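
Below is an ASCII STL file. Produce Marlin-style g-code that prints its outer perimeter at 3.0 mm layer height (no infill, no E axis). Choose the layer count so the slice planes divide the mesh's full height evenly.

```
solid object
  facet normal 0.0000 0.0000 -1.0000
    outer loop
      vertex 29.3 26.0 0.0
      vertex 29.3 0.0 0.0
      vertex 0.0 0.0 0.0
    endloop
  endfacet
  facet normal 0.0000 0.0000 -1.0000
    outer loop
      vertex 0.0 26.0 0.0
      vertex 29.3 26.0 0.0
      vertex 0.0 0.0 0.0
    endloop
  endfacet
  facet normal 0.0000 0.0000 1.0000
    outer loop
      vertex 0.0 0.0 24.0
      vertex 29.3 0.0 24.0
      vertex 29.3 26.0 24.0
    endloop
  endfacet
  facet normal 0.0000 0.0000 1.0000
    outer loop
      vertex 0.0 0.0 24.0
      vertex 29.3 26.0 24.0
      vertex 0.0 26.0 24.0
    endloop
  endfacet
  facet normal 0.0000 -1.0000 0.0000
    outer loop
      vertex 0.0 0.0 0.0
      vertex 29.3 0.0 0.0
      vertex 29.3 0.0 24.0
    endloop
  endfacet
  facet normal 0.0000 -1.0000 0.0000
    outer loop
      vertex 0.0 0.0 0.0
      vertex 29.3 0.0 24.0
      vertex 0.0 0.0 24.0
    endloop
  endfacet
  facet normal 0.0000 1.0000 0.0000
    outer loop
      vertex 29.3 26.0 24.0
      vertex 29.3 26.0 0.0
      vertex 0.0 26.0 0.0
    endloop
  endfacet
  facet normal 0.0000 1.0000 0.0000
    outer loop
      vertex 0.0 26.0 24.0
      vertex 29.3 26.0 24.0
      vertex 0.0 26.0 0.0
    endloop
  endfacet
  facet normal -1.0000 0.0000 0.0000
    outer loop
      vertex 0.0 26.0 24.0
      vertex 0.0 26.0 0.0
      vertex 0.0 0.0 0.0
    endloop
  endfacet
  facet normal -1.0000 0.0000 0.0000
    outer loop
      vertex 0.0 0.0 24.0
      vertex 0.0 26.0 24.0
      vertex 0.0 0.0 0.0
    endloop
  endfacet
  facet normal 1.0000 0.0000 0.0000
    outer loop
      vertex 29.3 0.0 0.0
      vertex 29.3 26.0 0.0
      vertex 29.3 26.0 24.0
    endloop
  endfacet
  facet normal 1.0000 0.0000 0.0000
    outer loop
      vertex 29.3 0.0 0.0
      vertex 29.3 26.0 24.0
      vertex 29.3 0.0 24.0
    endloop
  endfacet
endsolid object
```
; perimeter-only toolpath
G21 ; units = mm
G90 ; absolute positioning
G28 ; home
; layer 1
G0 Z3.0
G0 X0.0 Y0.0
G1 X29.3 Y0.0
G1 X29.3 Y26.0
G1 X0.0 Y26.0
G1 X0.0 Y0.0
; layer 2
G0 Z6.0
G0 X0.0 Y0.0
G1 X29.3 Y0.0
G1 X29.3 Y26.0
G1 X0.0 Y26.0
G1 X0.0 Y0.0
; layer 3
G0 Z9.0
G0 X0.0 Y0.0
G1 X29.3 Y0.0
G1 X29.3 Y26.0
G1 X0.0 Y26.0
G1 X0.0 Y0.0
; layer 4
G0 Z12.0
G0 X0.0 Y0.0
G1 X29.3 Y0.0
G1 X29.3 Y26.0
G1 X0.0 Y26.0
G1 X0.0 Y0.0
; layer 5
G0 Z15.0
G0 X0.0 Y0.0
G1 X29.3 Y0.0
G1 X29.3 Y26.0
G1 X0.0 Y26.0
G1 X0.0 Y0.0
; layer 6
G0 Z18.0
G0 X0.0 Y0.0
G1 X29.3 Y0.0
G1 X29.3 Y26.0
G1 X0.0 Y26.0
G1 X0.0 Y0.0
; layer 7
G0 Z21.0
G0 X0.0 Y0.0
G1 X29.3 Y0.0
G1 X29.3 Y26.0
G1 X0.0 Y26.0
G1 X0.0 Y0.0
; layer 8
G0 Z24.0
G0 X0.0 Y0.0
G1 X29.3 Y0.0
G1 X29.3 Y26.0
G1 X0.0 Y26.0
G1 X0.0 Y0.0
M2 ; end

The solid is a rectangular box, roughly 29.3 × 26 mm footprint and 24 mm tall. Slicing at Δz = 3.0 mm — 8 equal slices spanning the solid's height, so layer i sits at z = i·h/8 — gives 8 non-empty perimeters. Each is a 4-segment closed polygon; G0 lifts to the layer z and rapids to the start vertex, then G1 traces the edges.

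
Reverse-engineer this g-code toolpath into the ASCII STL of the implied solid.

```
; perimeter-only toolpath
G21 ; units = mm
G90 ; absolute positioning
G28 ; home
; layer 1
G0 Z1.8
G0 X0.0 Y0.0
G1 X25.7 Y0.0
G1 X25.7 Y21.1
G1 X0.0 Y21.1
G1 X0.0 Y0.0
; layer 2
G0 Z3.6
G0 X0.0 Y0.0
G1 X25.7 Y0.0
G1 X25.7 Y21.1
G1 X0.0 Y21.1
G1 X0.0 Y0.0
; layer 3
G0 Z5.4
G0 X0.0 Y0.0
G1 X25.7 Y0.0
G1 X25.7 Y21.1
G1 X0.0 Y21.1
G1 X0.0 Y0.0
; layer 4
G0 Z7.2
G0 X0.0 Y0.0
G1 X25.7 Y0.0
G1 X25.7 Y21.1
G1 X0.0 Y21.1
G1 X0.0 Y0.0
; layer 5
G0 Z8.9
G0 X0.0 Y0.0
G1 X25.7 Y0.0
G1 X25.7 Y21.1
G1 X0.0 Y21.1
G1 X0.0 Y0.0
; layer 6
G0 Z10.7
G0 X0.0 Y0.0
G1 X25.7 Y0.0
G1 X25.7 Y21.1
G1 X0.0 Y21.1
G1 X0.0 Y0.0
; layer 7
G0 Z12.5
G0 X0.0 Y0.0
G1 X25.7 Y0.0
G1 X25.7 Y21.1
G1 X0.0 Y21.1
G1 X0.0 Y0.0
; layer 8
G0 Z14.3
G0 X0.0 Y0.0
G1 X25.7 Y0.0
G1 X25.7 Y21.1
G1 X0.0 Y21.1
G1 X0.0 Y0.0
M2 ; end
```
solid part
  facet normal 0.0000 0.0000 -1.0000
    outer loop
      vertex 25.7 21.1 0.0
      vertex 25.7 0.0 0.0
      vertex 0.0 0.0 0.0
    endloop
  endfacet
  facet normal 0.0000 0.0000 -1.0000
    outer loop
      vertex 0.0 21.1 0.0
      vertex 25.7 21.1 0.0
      vertex 0.0 0.0 0.0
    endloop
  endfacet
  facet normal 0.0000 0.0000 1.0000
    outer loop
      vertex 0.0 0.0 14.3
      vertex 25.7 0.0 14.3
      vertex 25.7 21.1 14.3
    endloop
  endfacet
  facet normal 0.0000 0.0000 1.0000
    outer loop
      vertex 0.0 0.0 14.3
      vertex 25.7 21.1 14.3
      vertex 0.0 21.1 14.3
    endloop
  endfacet
  facet normal 0.0000 -1.0000 0.0000
    outer loop
      vertex 0.0 0.0 0.0
      vertex 25.7 0.0 0.0
      vertex 25.7 0.0 14.3
    endloop
  endfacet
  facet normal 0.0000 -1.0000 0.0000
    outer loop
      vertex 0.0 0.0 0.0
      vertex 25.7 0.0 14.3
      vertex 0.0 0.0 14.3
    endloop
  endfacet
  facet normal 0.0000 1.0000 0.0000
    outer loop
      vertex 25.7 21.1 14.3
      vertex 25.7 21.1 0.0
      vertex 0.0 21.1 0.0
    endloop
  endfacet
  facet normal 0.0000 1.0000 0.0000
    outer loop
      vertex 0.0 21.1 14.3
      vertex 25.7 21.1 14.3
      vertex 0.0 21.1 0.0
    endloop
  endfacet
  facet normal -1.0000 0.0000 0.0000
    outer loop
      vertex 0.0 21.1 14.3
      vertex 0.0 21.1 0.0
      vertex 0.0 0.0 0.0
    endloop
  endfacet
  facet normal -1.0000 0.0000 0.0000
    outer loop
      vertex 0.0 0.0 14.3
      vertex 0.0 21.1 14.3
      vertex 0.0 0.0 0.0
    endloop
  endfacet
  facet normal 1.0000 0.0000 0.0000
    outer loop
      vertex 25.7 0.0 0.0
      vertex 25.7 21.1 0.0
      vertex 25.7 21.1 14.3
    endloop
  endfacet
  facet normal 1.0000 0.0000 0.0000
    outer loop
      vertex 25.7 0.0 0.0
      vertex 25.7 21.1 14.3
      vertex 25.7 0.0 14.3
    endloop
  endfacet
endsolid part

The G0 Z moves step by Δz≈1.8 mm. Every layer's G1 loop is the same polygon, so the solid is a straight extrusion of it from z=0 to z≈14.3. Closing with flat bottom and top caps and triangulating gives 12 facets — a rectangular box, roughly 25.7 × 21.1 mm footprint and 14.3 mm tall.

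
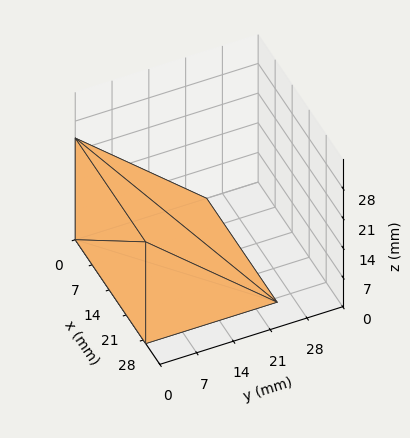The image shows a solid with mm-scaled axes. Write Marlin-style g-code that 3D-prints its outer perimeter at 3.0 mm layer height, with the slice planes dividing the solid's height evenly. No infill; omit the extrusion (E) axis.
Reading the render: the shape is a wedge (ramp): 29 × 25 mm base, rising to 24 mm along the y=0 edge and sloping linearly to z=0 at y=25 (dimensions read to the nearest mm from the axis ticks). For the g-code, the solid's height is divided into equal slices at the stated Δz and each level perimeter traced with G1 moves after a G0 lift.

; perimeter-only toolpath
G21 ; units = mm
G90 ; absolute positioning
G28 ; home
; layer 1
G0 Z3.0
G0 X0.0 Y0.0
G1 X29.0 Y0.0
G1 X29.0 Y21.9
G1 X0.0 Y21.9
G1 X0.0 Y0.0
; layer 2
G0 Z6.0
G0 X0.0 Y0.0
G1 X29.0 Y0.0
G1 X29.0 Y18.8
G1 X0.0 Y18.8
G1 X0.0 Y0.0
; layer 3
G0 Z9.0
G0 X0.0 Y0.0
G1 X29.0 Y0.0
G1 X29.0 Y15.6
G1 X0.0 Y15.6
G1 X0.0 Y0.0
; layer 4
G0 Z12.0
G0 X0.0 Y0.0
G1 X29.0 Y0.0
G1 X29.0 Y12.5
G1 X0.0 Y12.5
G1 X0.0 Y0.0
; layer 5
G0 Z15.0
G0 X0.0 Y0.0
G1 X29.0 Y0.0
G1 X29.0 Y9.4
G1 X0.0 Y9.4
G1 X0.0 Y0.0
; layer 6
G0 Z18.0
G0 X0.0 Y0.0
G1 X29.0 Y0.0
G1 X29.0 Y6.2
G1 X0.0 Y6.2
G1 X0.0 Y0.0
; layer 7
G0 Z21.0
G0 X0.0 Y0.0
G1 X29.0 Y0.0
G1 X29.0 Y3.1
G1 X0.0 Y3.1
G1 X0.0 Y0.0
M2 ; end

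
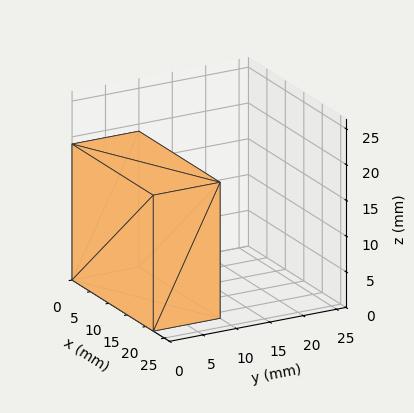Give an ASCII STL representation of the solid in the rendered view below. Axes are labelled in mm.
Reading the render: the shape is a rectangular box, roughly 22 × 10 mm footprint and 19 mm tall (dimensions read to the nearest mm from the axis ticks). For the STL, each face is triangulated and given an outward normal.

solid part
  facet normal 0.0000 0.0000 -1.0000
    outer loop
      vertex 22.00 10.00 0.00
      vertex 22.00 0.00 0.00
      vertex 0.00 0.00 0.00
    endloop
  endfacet
  facet normal 0.0000 0.0000 -1.0000
    outer loop
      vertex 0.00 10.00 0.00
      vertex 22.00 10.00 0.00
      vertex 0.00 0.00 0.00
    endloop
  endfacet
  facet normal 0.0000 0.0000 1.0000
    outer loop
      vertex 0.00 0.00 19.00
      vertex 22.00 0.00 19.00
      vertex 22.00 10.00 19.00
    endloop
  endfacet
  facet normal 0.0000 0.0000 1.0000
    outer loop
      vertex 0.00 0.00 19.00
      vertex 22.00 10.00 19.00
      vertex 0.00 10.00 19.00
    endloop
  endfacet
  facet normal 0.0000 -1.0000 0.0000
    outer loop
      vertex 0.00 0.00 0.00
      vertex 22.00 0.00 0.00
      vertex 22.00 0.00 19.00
    endloop
  endfacet
  facet normal 0.0000 -1.0000 0.0000
    outer loop
      vertex 0.00 0.00 0.00
      vertex 22.00 0.00 19.00
      vertex 0.00 0.00 19.00
    endloop
  endfacet
  facet normal 0.0000 1.0000 0.0000
    outer loop
      vertex 22.00 10.00 19.00
      vertex 22.00 10.00 0.00
      vertex 0.00 10.00 0.00
    endloop
  endfacet
  facet normal 0.0000 1.0000 0.0000
    outer loop
      vertex 0.00 10.00 19.00
      vertex 22.00 10.00 19.00
      vertex 0.00 10.00 0.00
    endloop
  endfacet
  facet normal -1.0000 0.0000 0.0000
    outer loop
      vertex 0.00 10.00 19.00
      vertex 0.00 10.00 0.00
      vertex 0.00 0.00 0.00
    endloop
  endfacet
  facet normal -1.0000 0.0000 0.0000
    outer loop
      vertex 0.00 0.00 19.00
      vertex 0.00 10.00 19.00
      vertex 0.00 0.00 0.00
    endloop
  endfacet
  facet normal 1.0000 0.0000 0.0000
    outer loop
      vertex 22.00 0.00 0.00
      vertex 22.00 10.00 0.00
      vertex 22.00 10.00 19.00
    endloop
  endfacet
  facet normal 1.0000 0.0000 0.0000
    outer loop
      vertex 22.00 0.00 0.00
      vertex 22.00 10.00 19.00
      vertex 22.00 0.00 19.00
    endloop
  endfacet
endsolid part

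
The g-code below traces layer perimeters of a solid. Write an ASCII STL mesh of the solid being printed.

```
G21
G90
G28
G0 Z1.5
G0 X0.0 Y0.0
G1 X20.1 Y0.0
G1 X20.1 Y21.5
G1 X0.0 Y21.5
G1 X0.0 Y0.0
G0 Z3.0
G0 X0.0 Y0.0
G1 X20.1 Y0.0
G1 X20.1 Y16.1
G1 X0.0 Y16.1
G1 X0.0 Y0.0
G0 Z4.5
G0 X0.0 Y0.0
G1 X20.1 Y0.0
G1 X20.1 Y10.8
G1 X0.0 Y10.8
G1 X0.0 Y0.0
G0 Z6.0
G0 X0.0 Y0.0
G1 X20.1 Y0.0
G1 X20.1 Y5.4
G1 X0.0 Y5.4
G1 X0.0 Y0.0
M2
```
solid part
  facet normal 0.0000 0.0000 -1.0000
    outer loop
      vertex 20.1 26.9 0.0
      vertex 20.1 0.0 0.0
      vertex 0.0 0.0 0.0
    endloop
  endfacet
  facet normal 0.0000 0.0000 -1.0000
    outer loop
      vertex 0.0 26.9 0.0
      vertex 20.1 26.9 0.0
      vertex 0.0 0.0 0.0
    endloop
  endfacet
  facet normal 0.0000 -1.0000 0.0000
    outer loop
      vertex 0.0 0.0 0.0
      vertex 20.1 0.0 0.0
      vertex 20.1 0.0 7.5
    endloop
  endfacet
  facet normal 0.0000 -1.0000 0.0000
    outer loop
      vertex 0.0 0.0 0.0
      vertex 20.1 0.0 7.5
      vertex 0.0 0.0 7.5
    endloop
  endfacet
  facet normal 0.0000 0.2686 0.9633
    outer loop
      vertex 0.0 0.0 7.5
      vertex 20.1 0.0 7.5
      vertex 20.1 26.9 0.0
    endloop
  endfacet
  facet normal 0.0000 0.2686 0.9633
    outer loop
      vertex 0.0 0.0 7.5
      vertex 20.1 26.9 0.0
      vertex 0.0 26.9 0.0
    endloop
  endfacet
  facet normal -1.0000 0.0000 0.0000
    outer loop
      vertex 0.0 0.0 7.5
      vertex 0.0 26.9 0.0
      vertex 0.0 0.0 0.0
    endloop
  endfacet
  facet normal 1.0000 0.0000 0.0000
    outer loop
      vertex 20.1 0.0 0.0
      vertex 20.1 26.9 0.0
      vertex 20.1 0.0 7.5
    endloop
  endfacet
endsolid part

The G0 Z moves step by Δz≈1.5 mm. The G1 loops shrink linearly with z, so the solid tapers from its base footprint up to z≈7.5. Closing with a flat bottom cap and the tapered top and triangulating gives 8 facets — a wedge (ramp): 20.1 × 26.9 mm base, rising to 7.5 mm along the y=0 edge and sloping linearly to z=0 at y=26.9.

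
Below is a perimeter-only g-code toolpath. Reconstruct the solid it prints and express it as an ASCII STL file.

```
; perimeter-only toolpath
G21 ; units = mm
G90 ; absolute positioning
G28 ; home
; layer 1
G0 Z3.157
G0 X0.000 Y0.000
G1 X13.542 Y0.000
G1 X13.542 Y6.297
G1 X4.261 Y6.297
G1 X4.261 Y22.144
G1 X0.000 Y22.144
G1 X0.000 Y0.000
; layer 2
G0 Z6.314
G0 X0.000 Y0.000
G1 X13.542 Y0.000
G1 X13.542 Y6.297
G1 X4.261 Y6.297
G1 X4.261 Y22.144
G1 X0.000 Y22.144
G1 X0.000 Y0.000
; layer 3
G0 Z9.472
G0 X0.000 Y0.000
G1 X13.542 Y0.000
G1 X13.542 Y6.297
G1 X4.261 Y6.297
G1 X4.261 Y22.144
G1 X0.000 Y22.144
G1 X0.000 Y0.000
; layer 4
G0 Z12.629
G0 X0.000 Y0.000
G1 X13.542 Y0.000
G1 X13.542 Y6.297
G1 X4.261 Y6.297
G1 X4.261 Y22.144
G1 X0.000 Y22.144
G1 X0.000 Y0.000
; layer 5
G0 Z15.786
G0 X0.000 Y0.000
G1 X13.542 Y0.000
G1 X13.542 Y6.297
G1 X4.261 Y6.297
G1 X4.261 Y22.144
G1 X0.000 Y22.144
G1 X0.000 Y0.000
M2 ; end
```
solid part
  facet normal 0.0000 0.0000 -1.0000
    outer loop
      vertex 13.542 6.297 0.000
      vertex 13.542 0.000 0.000
      vertex 0.000 0.000 0.000
    endloop
  endfacet
  facet normal 0.0000 0.0000 -1.0000
    outer loop
      vertex 4.261 6.297 0.000
      vertex 13.542 6.297 0.000
      vertex 0.000 0.000 0.000
    endloop
  endfacet
  facet normal 0.0000 0.0000 -1.0000
    outer loop
      vertex 4.261 22.144 0.000
      vertex 4.261 6.297 0.000
      vertex 0.000 0.000 0.000
    endloop
  endfacet
  facet normal 0.0000 0.0000 -1.0000
    outer loop
      vertex 0.000 22.144 0.000
      vertex 4.261 22.144 0.000
      vertex 0.000 0.000 0.000
    endloop
  endfacet
  facet normal 0.0000 0.0000 1.0000
    outer loop
      vertex 0.000 0.000 15.786
      vertex 13.542 0.000 15.786
      vertex 13.542 6.297 15.786
    endloop
  endfacet
  facet normal 0.0000 0.0000 1.0000
    outer loop
      vertex 0.000 0.000 15.786
      vertex 13.542 6.297 15.786
      vertex 4.261 6.297 15.786
    endloop
  endfacet
  facet normal 0.0000 0.0000 1.0000
    outer loop
      vertex 0.000 0.000 15.786
      vertex 4.261 6.297 15.786
      vertex 4.261 22.144 15.786
    endloop
  endfacet
  facet normal 0.0000 0.0000 1.0000
    outer loop
      vertex 0.000 0.000 15.786
      vertex 4.261 22.144 15.786
      vertex 0.000 22.144 15.786
    endloop
  endfacet
  facet normal 0.0000 -1.0000 0.0000
    outer loop
      vertex 0.000 0.000 0.000
      vertex 13.542 0.000 0.000
      vertex 13.542 0.000 15.786
    endloop
  endfacet
  facet normal 0.0000 -1.0000 0.0000
    outer loop
      vertex 0.000 0.000 0.000
      vertex 13.542 0.000 15.786
      vertex 0.000 0.000 15.786
    endloop
  endfacet
  facet normal 1.0000 0.0000 0.0000
    outer loop
      vertex 13.542 0.000 0.000
      vertex 13.542 6.297 0.000
      vertex 13.542 6.297 15.786
    endloop
  endfacet
  facet normal 1.0000 0.0000 0.0000
    outer loop
      vertex 13.542 0.000 0.000
      vertex 13.542 6.297 15.786
      vertex 13.542 0.000 15.786
    endloop
  endfacet
  facet normal 0.0000 1.0000 0.0000
    outer loop
      vertex 13.542 6.297 0.000
      vertex 4.261 6.297 0.000
      vertex 4.261 6.297 15.786
    endloop
  endfacet
  facet normal 0.0000 1.0000 0.0000
    outer loop
      vertex 13.542 6.297 0.000
      vertex 4.261 6.297 15.786
      vertex 13.542 6.297 15.786
    endloop
  endfacet
  facet normal 1.0000 0.0000 0.0000
    outer loop
      vertex 4.261 6.297 0.000
      vertex 4.261 22.144 0.000
      vertex 4.261 22.144 15.786
    endloop
  endfacet
  facet normal 1.0000 0.0000 0.0000
    outer loop
      vertex 4.261 6.297 0.000
      vertex 4.261 22.144 15.786
      vertex 4.261 6.297 15.786
    endloop
  endfacet
  facet normal 0.0000 1.0000 0.0000
    outer loop
      vertex 4.261 22.144 0.000
      vertex 0.000 22.144 0.000
      vertex 0.000 22.144 15.786
    endloop
  endfacet
  facet normal 0.0000 1.0000 0.0000
    outer loop
      vertex 4.261 22.144 0.000
      vertex 0.000 22.144 15.786
      vertex 4.261 22.144 15.786
    endloop
  endfacet
  facet normal -1.0000 0.0000 0.0000
    outer loop
      vertex 0.000 22.144 0.000
      vertex 0.000 0.000 0.000
      vertex 0.000 0.000 15.786
    endloop
  endfacet
  facet normal -1.0000 0.0000 0.0000
    outer loop
      vertex 0.000 22.144 0.000
      vertex 0.000 0.000 15.786
      vertex 0.000 22.144 15.786
    endloop
  endfacet
endsolid part

The G0 Z moves step by Δz≈3.157 mm. Every layer's G1 loop is the same polygon, so the solid is a straight extrusion of it from z=0 to z≈15.8. Closing with flat bottom and top caps and triangulating gives 20 facets — an L-shaped prism: outer 13.5 × 22.1 mm, arm thicknesses ≈ 6.3 mm (horizontal) and 4.26 mm (vertical), extruded 15.8 mm in z.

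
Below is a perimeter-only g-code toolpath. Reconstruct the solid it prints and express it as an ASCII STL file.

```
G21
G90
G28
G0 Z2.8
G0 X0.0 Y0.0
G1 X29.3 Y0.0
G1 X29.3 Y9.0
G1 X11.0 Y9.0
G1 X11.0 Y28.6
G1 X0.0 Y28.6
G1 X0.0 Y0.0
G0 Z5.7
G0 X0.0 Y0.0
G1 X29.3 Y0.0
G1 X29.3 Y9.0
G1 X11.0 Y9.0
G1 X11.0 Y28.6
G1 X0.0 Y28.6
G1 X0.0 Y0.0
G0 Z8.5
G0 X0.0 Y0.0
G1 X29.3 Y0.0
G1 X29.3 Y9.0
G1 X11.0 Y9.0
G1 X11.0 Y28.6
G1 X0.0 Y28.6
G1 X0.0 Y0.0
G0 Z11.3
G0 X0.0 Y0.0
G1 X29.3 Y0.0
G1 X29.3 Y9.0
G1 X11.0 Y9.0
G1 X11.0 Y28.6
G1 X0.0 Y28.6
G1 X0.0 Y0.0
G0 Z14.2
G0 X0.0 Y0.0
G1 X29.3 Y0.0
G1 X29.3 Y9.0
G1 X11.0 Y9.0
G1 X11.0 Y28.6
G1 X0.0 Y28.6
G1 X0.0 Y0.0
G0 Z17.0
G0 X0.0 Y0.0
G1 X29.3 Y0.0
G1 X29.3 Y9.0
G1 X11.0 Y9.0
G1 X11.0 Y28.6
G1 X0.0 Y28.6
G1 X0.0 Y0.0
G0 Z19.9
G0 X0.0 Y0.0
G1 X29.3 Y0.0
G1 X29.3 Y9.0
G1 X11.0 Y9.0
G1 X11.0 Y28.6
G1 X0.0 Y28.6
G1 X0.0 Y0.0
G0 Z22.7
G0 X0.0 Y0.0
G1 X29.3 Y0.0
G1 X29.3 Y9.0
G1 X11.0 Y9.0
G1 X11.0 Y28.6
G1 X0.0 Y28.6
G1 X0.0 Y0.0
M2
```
solid part
  facet normal 0.0000 0.0000 -1.0000
    outer loop
      vertex 29.3 9.0 0.0
      vertex 29.3 0.0 0.0
      vertex 0.0 0.0 0.0
    endloop
  endfacet
  facet normal 0.0000 0.0000 -1.0000
    outer loop
      vertex 11.0 9.0 0.0
      vertex 29.3 9.0 0.0
      vertex 0.0 0.0 0.0
    endloop
  endfacet
  facet normal 0.0000 0.0000 -1.0000
    outer loop
      vertex 11.0 28.6 0.0
      vertex 11.0 9.0 0.0
      vertex 0.0 0.0 0.0
    endloop
  endfacet
  facet normal 0.0000 0.0000 -1.0000
    outer loop
      vertex 0.0 28.6 0.0
      vertex 11.0 28.6 0.0
      vertex 0.0 0.0 0.0
    endloop
  endfacet
  facet normal 0.0000 0.0000 1.0000
    outer loop
      vertex 0.0 0.0 22.7
      vertex 29.3 0.0 22.7
      vertex 29.3 9.0 22.7
    endloop
  endfacet
  facet normal 0.0000 0.0000 1.0000
    outer loop
      vertex 0.0 0.0 22.7
      vertex 29.3 9.0 22.7
      vertex 11.0 9.0 22.7
    endloop
  endfacet
  facet normal 0.0000 0.0000 1.0000
    outer loop
      vertex 0.0 0.0 22.7
      vertex 11.0 9.0 22.7
      vertex 11.0 28.6 22.7
    endloop
  endfacet
  facet normal 0.0000 0.0000 1.0000
    outer loop
      vertex 0.0 0.0 22.7
      vertex 11.0 28.6 22.7
      vertex 0.0 28.6 22.7
    endloop
  endfacet
  facet normal 0.0000 -1.0000 0.0000
    outer loop
      vertex 0.0 0.0 0.0
      vertex 29.3 0.0 0.0
      vertex 29.3 0.0 22.7
    endloop
  endfacet
  facet normal 0.0000 -1.0000 0.0000
    outer loop
      vertex 0.0 0.0 0.0
      vertex 29.3 0.0 22.7
      vertex 0.0 0.0 22.7
    endloop
  endfacet
  facet normal 1.0000 0.0000 0.0000
    outer loop
      vertex 29.3 0.0 0.0
      vertex 29.3 9.0 0.0
      vertex 29.3 9.0 22.7
    endloop
  endfacet
  facet normal 1.0000 0.0000 0.0000
    outer loop
      vertex 29.3 0.0 0.0
      vertex 29.3 9.0 22.7
      vertex 29.3 0.0 22.7
    endloop
  endfacet
  facet normal 0.0000 1.0000 0.0000
    outer loop
      vertex 29.3 9.0 0.0
      vertex 11.0 9.0 0.0
      vertex 11.0 9.0 22.7
    endloop
  endfacet
  facet normal 0.0000 1.0000 0.0000
    outer loop
      vertex 29.3 9.0 0.0
      vertex 11.0 9.0 22.7
      vertex 29.3 9.0 22.7
    endloop
  endfacet
  facet normal 1.0000 0.0000 0.0000
    outer loop
      vertex 11.0 9.0 0.0
      vertex 11.0 28.6 0.0
      vertex 11.0 28.6 22.7
    endloop
  endfacet
  facet normal 1.0000 0.0000 0.0000
    outer loop
      vertex 11.0 9.0 0.0
      vertex 11.0 28.6 22.7
      vertex 11.0 9.0 22.7
    endloop
  endfacet
  facet normal 0.0000 1.0000 0.0000
    outer loop
      vertex 11.0 28.6 0.0
      vertex 0.0 28.6 0.0
      vertex 0.0 28.6 22.7
    endloop
  endfacet
  facet normal 0.0000 1.0000 0.0000
    outer loop
      vertex 11.0 28.6 0.0
      vertex 0.0 28.6 22.7
      vertex 11.0 28.6 22.7
    endloop
  endfacet
  facet normal -1.0000 0.0000 0.0000
    outer loop
      vertex 0.0 28.6 0.0
      vertex 0.0 0.0 0.0
      vertex 0.0 0.0 22.7
    endloop
  endfacet
  facet normal -1.0000 0.0000 0.0000
    outer loop
      vertex 0.0 28.6 0.0
      vertex 0.0 0.0 22.7
      vertex 0.0 28.6 22.7
    endloop
  endfacet
endsolid part

The G0 Z moves step by Δz≈2.8 mm. Every layer's G1 loop is the same polygon, so the solid is a straight extrusion of it from z=0 to z≈22.7. Closing with flat bottom and top caps and triangulating gives 20 facets — an L-shaped prism: outer 29.3 × 28.6 mm, arm thicknesses ≈ 9 mm (horizontal) and 11 mm (vertical), extruded 22.7 mm in z.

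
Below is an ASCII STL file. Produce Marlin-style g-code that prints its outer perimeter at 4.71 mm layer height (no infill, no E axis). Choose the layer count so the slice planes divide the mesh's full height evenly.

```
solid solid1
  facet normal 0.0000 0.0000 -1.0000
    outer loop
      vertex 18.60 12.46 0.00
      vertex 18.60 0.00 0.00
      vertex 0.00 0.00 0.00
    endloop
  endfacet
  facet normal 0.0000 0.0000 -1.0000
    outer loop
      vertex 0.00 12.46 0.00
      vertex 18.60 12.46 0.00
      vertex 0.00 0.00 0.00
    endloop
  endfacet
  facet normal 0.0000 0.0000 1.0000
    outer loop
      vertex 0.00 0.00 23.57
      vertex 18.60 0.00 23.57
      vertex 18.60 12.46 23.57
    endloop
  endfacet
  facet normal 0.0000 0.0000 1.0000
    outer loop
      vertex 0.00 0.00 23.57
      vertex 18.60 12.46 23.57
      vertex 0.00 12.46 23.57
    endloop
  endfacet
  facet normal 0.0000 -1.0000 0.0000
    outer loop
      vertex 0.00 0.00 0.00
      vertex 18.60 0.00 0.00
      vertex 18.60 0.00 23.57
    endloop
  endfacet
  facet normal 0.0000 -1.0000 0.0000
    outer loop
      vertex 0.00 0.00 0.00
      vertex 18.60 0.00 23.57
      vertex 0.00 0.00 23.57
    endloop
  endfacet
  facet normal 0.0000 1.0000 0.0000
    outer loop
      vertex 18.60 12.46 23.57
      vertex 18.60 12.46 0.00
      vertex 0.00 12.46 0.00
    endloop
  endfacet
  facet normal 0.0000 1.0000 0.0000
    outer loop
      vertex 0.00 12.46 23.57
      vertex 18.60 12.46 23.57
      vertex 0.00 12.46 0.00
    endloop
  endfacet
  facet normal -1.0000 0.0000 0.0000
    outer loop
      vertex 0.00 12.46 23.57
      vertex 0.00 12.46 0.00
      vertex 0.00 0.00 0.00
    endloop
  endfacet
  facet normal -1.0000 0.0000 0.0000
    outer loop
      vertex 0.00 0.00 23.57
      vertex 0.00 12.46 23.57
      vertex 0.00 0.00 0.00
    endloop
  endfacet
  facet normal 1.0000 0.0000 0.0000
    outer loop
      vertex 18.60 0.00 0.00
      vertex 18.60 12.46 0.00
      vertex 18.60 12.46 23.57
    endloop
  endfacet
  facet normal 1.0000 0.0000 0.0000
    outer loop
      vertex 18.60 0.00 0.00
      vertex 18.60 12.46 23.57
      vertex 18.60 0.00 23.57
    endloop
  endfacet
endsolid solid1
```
; perimeter-only toolpath
G21 ; units = mm
G90 ; absolute positioning
G28 ; home
; layer 1
G0 Z4.71
G0 X0.00 Y0.00
G1 X18.60 Y0.00
G1 X18.60 Y12.46
G1 X0.00 Y12.46
G1 X0.00 Y0.00
; layer 2
G0 Z9.43
G0 X0.00 Y0.00
G1 X18.60 Y0.00
G1 X18.60 Y12.46
G1 X0.00 Y12.46
G1 X0.00 Y0.00
; layer 3
G0 Z14.14
G0 X0.00 Y0.00
G1 X18.60 Y0.00
G1 X18.60 Y12.46
G1 X0.00 Y12.46
G1 X0.00 Y0.00
; layer 4
G0 Z18.86
G0 X0.00 Y0.00
G1 X18.60 Y0.00
G1 X18.60 Y12.46
G1 X0.00 Y12.46
G1 X0.00 Y0.00
; layer 5
G0 Z23.57
G0 X0.00 Y0.00
G1 X18.60 Y0.00
G1 X18.60 Y12.46
G1 X0.00 Y12.46
G1 X0.00 Y0.00
M2 ; end

The solid is a rectangular box, roughly 18.6 × 12.5 mm footprint and 23.6 mm tall. Slicing at Δz = 4.71 mm — 5 equal slices spanning the solid's height, so layer i sits at z = i·h/5 — gives 5 non-empty perimeters. Each is a 4-segment closed polygon; G0 lifts to the layer z and rapids to the start vertex, then G1 traces the edges.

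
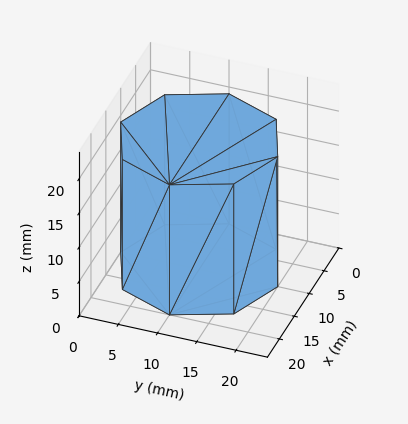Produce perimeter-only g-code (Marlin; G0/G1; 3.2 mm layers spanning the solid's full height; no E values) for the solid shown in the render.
Reading the render: the shape is a regular 8-sided prism (a cylinder approximated with 8 flat sides), circumscribed radius ≈ 10 mm, height ≈ 19 mm (dimensions read to the nearest mm from the axis ticks). For the g-code, the solid's height is divided into equal slices at the stated Δz and each level perimeter traced with G1 moves after a G0 lift.

; perimeter-only toolpath
G21 ; units = mm
G90 ; absolute positioning
G28 ; home
; layer 1
G0 Z3.2
G0 X20.0 Y10.0
G1 X17.1 Y17.1
G1 X10.0 Y20.0
G1 X2.9 Y17.1
G1 X0.0 Y10.0
G1 X2.9 Y2.9
G1 X10.0 Y0.0
G1 X17.1 Y2.9
G1 X20.0 Y10.0
; layer 2
G0 Z6.3
G0 X20.0 Y10.0
G1 X17.1 Y17.1
G1 X10.0 Y20.0
G1 X2.9 Y17.1
G1 X0.0 Y10.0
G1 X2.9 Y2.9
G1 X10.0 Y0.0
G1 X17.1 Y2.9
G1 X20.0 Y10.0
; layer 3
G0 Z9.5
G0 X20.0 Y10.0
G1 X17.1 Y17.1
G1 X10.0 Y20.0
G1 X2.9 Y17.1
G1 X0.0 Y10.0
G1 X2.9 Y2.9
G1 X10.0 Y0.0
G1 X17.1 Y2.9
G1 X20.0 Y10.0
; layer 4
G0 Z12.7
G0 X20.0 Y10.0
G1 X17.1 Y17.1
G1 X10.0 Y20.0
G1 X2.9 Y17.1
G1 X0.0 Y10.0
G1 X2.9 Y2.9
G1 X10.0 Y0.0
G1 X17.1 Y2.9
G1 X20.0 Y10.0
; layer 5
G0 Z15.8
G0 X20.0 Y10.0
G1 X17.1 Y17.1
G1 X10.0 Y20.0
G1 X2.9 Y17.1
G1 X0.0 Y10.0
G1 X2.9 Y2.9
G1 X10.0 Y0.0
G1 X17.1 Y2.9
G1 X20.0 Y10.0
; layer 6
G0 Z19.0
G0 X20.0 Y10.0
G1 X17.1 Y17.1
G1 X10.0 Y20.0
G1 X2.9 Y17.1
G1 X0.0 Y10.0
G1 X2.9 Y2.9
G1 X10.0 Y0.0
G1 X17.1 Y2.9
G1 X20.0 Y10.0
M2 ; end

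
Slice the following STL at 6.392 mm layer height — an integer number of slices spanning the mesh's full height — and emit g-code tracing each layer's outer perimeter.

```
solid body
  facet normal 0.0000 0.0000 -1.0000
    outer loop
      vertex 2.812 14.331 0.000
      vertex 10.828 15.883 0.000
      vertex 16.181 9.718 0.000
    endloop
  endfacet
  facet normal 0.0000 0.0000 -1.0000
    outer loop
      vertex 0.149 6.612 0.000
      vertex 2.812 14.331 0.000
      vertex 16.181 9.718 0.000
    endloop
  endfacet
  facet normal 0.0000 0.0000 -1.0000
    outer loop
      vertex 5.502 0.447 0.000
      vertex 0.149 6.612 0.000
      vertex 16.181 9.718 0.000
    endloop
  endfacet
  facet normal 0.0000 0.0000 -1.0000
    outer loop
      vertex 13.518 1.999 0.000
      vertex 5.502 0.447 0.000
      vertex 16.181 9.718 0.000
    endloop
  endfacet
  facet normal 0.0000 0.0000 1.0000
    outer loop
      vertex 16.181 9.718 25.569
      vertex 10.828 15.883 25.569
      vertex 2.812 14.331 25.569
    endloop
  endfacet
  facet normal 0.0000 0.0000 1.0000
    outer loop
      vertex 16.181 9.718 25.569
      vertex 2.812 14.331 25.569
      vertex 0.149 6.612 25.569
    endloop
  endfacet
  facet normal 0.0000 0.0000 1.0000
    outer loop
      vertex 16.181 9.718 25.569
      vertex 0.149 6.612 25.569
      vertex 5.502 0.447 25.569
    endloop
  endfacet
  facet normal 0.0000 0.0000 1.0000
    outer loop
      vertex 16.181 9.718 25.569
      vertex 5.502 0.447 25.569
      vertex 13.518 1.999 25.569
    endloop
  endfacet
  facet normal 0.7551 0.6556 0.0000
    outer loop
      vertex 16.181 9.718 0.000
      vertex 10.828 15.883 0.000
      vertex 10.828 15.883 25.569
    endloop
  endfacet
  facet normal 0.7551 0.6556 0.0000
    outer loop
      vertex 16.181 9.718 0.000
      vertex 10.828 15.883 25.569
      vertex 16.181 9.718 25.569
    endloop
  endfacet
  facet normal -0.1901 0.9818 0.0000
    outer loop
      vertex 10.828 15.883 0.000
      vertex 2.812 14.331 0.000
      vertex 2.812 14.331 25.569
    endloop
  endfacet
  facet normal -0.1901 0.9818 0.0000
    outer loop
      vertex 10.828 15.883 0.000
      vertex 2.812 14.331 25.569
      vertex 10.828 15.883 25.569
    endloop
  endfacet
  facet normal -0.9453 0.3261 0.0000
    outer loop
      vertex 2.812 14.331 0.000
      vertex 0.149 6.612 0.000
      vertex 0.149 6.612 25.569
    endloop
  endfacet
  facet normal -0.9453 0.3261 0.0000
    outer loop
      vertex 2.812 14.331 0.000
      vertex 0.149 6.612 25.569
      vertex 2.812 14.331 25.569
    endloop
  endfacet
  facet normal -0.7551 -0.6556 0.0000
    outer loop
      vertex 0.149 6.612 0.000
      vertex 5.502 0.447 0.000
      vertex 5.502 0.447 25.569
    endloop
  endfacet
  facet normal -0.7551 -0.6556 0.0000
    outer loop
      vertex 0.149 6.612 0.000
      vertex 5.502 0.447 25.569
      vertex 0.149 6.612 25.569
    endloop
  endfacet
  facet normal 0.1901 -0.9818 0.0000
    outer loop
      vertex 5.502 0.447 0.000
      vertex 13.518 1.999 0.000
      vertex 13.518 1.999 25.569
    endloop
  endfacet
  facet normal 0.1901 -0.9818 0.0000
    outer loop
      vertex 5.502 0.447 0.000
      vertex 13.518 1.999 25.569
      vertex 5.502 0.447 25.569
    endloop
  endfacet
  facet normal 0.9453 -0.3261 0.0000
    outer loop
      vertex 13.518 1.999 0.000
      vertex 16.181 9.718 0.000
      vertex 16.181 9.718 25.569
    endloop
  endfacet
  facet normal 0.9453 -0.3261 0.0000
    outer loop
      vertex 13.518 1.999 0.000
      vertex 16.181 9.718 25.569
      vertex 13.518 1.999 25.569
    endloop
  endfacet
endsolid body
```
; perimeter-only toolpath
G21 ; units = mm
G90 ; absolute positioning
G28 ; home
; layer 1
G0 Z6.392
G0 X16.181 Y9.718
G1 X10.828 Y15.883
G1 X2.812 Y14.331
G1 X0.149 Y6.612
G1 X5.502 Y0.447
G1 X13.518 Y1.999
G1 X16.181 Y9.718
; layer 2
G0 Z12.784
G0 X16.181 Y9.718
G1 X10.828 Y15.883
G1 X2.812 Y14.331
G1 X0.149 Y6.612
G1 X5.502 Y0.447
G1 X13.518 Y1.999
G1 X16.181 Y9.718
; layer 3
G0 Z19.177
G0 X16.181 Y9.718
G1 X10.828 Y15.883
G1 X2.812 Y14.331
G1 X0.149 Y6.612
G1 X5.502 Y0.447
G1 X13.518 Y1.999
G1 X16.181 Y9.718
; layer 4
G0 Z25.569
G0 X16.181 Y9.718
G1 X10.828 Y15.883
G1 X2.812 Y14.331
G1 X0.149 Y6.612
G1 X5.502 Y0.447
G1 X13.518 Y1.999
G1 X16.181 Y9.718
M2 ; end

The solid is a regular 6-sided prism (a cylinder approximated with 6 flat sides), circumscribed radius ≈ 8.16 mm, height ≈ 25.6 mm. Slicing at Δz = 6.392 mm — 4 equal slices spanning the solid's height, so layer i sits at z = i·h/4 — gives 4 non-empty perimeters. Each is a 6-segment closed polygon; G0 lifts to the layer z and rapids to the start vertex, then G1 traces the edges.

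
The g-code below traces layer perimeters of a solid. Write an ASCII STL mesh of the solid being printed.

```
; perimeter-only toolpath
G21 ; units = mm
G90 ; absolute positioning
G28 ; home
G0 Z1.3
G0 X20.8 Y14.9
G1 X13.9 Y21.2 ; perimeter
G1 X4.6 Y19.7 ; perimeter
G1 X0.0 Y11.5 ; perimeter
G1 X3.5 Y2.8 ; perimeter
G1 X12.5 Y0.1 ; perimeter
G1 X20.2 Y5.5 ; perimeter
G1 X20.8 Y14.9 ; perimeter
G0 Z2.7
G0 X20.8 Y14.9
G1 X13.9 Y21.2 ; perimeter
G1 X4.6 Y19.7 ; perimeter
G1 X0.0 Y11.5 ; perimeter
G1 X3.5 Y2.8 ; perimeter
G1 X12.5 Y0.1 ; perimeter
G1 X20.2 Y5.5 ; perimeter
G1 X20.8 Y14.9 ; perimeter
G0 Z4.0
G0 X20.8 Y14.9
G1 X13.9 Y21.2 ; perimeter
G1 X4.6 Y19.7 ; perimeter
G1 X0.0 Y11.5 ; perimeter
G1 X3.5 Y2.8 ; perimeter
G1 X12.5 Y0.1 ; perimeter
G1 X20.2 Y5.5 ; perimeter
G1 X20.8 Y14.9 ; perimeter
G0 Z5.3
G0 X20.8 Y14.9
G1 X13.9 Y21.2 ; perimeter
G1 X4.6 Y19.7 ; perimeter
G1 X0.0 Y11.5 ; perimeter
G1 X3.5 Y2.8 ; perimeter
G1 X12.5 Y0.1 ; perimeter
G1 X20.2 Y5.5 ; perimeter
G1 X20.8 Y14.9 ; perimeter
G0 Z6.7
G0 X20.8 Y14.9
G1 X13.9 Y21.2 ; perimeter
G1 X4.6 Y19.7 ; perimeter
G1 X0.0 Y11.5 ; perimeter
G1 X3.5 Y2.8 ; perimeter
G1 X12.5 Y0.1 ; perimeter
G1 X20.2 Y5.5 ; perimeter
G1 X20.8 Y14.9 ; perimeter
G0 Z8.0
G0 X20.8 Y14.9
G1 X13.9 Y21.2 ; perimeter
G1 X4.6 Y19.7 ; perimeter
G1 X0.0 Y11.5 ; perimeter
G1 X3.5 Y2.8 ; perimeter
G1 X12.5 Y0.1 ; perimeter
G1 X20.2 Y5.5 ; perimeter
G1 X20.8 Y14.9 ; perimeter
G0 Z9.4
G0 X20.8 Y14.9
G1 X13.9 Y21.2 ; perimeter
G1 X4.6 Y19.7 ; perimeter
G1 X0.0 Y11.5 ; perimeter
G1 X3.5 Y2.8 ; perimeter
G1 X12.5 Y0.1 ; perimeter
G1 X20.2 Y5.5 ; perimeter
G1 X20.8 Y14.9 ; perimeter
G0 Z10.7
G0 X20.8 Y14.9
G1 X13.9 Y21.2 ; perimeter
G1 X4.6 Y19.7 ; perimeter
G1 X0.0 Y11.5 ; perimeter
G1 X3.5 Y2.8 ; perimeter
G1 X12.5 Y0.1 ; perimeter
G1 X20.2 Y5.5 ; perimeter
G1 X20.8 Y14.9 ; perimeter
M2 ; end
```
solid part
  facet normal 0.0000 0.0000 -1.0000
    outer loop
      vertex 4.6 19.7 0.0
      vertex 13.9 21.2 0.0
      vertex 20.8 14.9 0.0
    endloop
  endfacet
  facet normal 0.0000 0.0000 -1.0000
    outer loop
      vertex 0.0 11.5 0.0
      vertex 4.6 19.7 0.0
      vertex 20.8 14.9 0.0
    endloop
  endfacet
  facet normal 0.0000 0.0000 -1.0000
    outer loop
      vertex 3.5 2.8 0.0
      vertex 0.0 11.5 0.0
      vertex 20.8 14.9 0.0
    endloop
  endfacet
  facet normal 0.0000 0.0000 -1.0000
    outer loop
      vertex 12.5 0.1 0.0
      vertex 3.5 2.8 0.0
      vertex 20.8 14.9 0.0
    endloop
  endfacet
  facet normal 0.0000 0.0000 -1.0000
    outer loop
      vertex 20.2 5.5 0.0
      vertex 12.5 0.1 0.0
      vertex 20.8 14.9 0.0
    endloop
  endfacet
  facet normal 0.0000 0.0000 1.0000
    outer loop
      vertex 20.8 14.9 10.7
      vertex 13.9 21.2 10.7
      vertex 4.6 19.7 10.7
    endloop
  endfacet
  facet normal 0.0000 0.0000 1.0000
    outer loop
      vertex 20.8 14.9 10.7
      vertex 4.6 19.7 10.7
      vertex 0.0 11.5 10.7
    endloop
  endfacet
  facet normal 0.0000 0.0000 1.0000
    outer loop
      vertex 20.8 14.9 10.7
      vertex 0.0 11.5 10.7
      vertex 3.5 2.8 10.7
    endloop
  endfacet
  facet normal 0.0000 0.0000 1.0000
    outer loop
      vertex 20.8 14.9 10.7
      vertex 3.5 2.8 10.7
      vertex 12.5 0.1 10.7
    endloop
  endfacet
  facet normal 0.0000 0.0000 1.0000
    outer loop
      vertex 20.8 14.9 10.7
      vertex 12.5 0.1 10.7
      vertex 20.2 5.5 10.7
    endloop
  endfacet
  facet normal 0.6743 0.7385 0.0000
    outer loop
      vertex 20.8 14.9 0.0
      vertex 13.9 21.2 0.0
      vertex 13.9 21.2 10.7
    endloop
  endfacet
  facet normal 0.6743 0.7385 0.0000
    outer loop
      vertex 20.8 14.9 0.0
      vertex 13.9 21.2 10.7
      vertex 20.8 14.9 10.7
    endloop
  endfacet
  facet normal -0.1592 0.9872 0.0000
    outer loop
      vertex 13.9 21.2 0.0
      vertex 4.6 19.7 0.0
      vertex 4.6 19.7 10.7
    endloop
  endfacet
  facet normal -0.1592 0.9872 0.0000
    outer loop
      vertex 13.9 21.2 0.0
      vertex 4.6 19.7 10.7
      vertex 13.9 21.2 10.7
    endloop
  endfacet
  facet normal -0.8721 0.4893 0.0000
    outer loop
      vertex 4.6 19.7 0.0
      vertex 0.0 11.5 0.0
      vertex 0.0 11.5 10.7
    endloop
  endfacet
  facet normal -0.8721 0.4893 0.0000
    outer loop
      vertex 4.6 19.7 0.0
      vertex 0.0 11.5 10.7
      vertex 4.6 19.7 10.7
    endloop
  endfacet
  facet normal -0.9277 -0.3732 0.0000
    outer loop
      vertex 0.0 11.5 0.0
      vertex 3.5 2.8 0.0
      vertex 3.5 2.8 10.7
    endloop
  endfacet
  facet normal -0.9277 -0.3732 0.0000
    outer loop
      vertex 0.0 11.5 0.0
      vertex 3.5 2.8 10.7
      vertex 0.0 11.5 10.7
    endloop
  endfacet
  facet normal -0.2873 -0.9578 0.0000
    outer loop
      vertex 3.5 2.8 0.0
      vertex 12.5 0.1 0.0
      vertex 12.5 0.1 10.7
    endloop
  endfacet
  facet normal -0.2873 -0.9578 0.0000
    outer loop
      vertex 3.5 2.8 0.0
      vertex 12.5 0.1 10.7
      vertex 3.5 2.8 10.7
    endloop
  endfacet
  facet normal 0.5742 -0.8187 0.0000
    outer loop
      vertex 12.5 0.1 0.0
      vertex 20.2 5.5 0.0
      vertex 20.2 5.5 10.7
    endloop
  endfacet
  facet normal 0.5742 -0.8187 0.0000
    outer loop
      vertex 12.5 0.1 0.0
      vertex 20.2 5.5 10.7
      vertex 12.5 0.1 10.7
    endloop
  endfacet
  facet normal 0.9980 -0.0637 0.0000
    outer loop
      vertex 20.2 5.5 0.0
      vertex 20.8 14.9 0.0
      vertex 20.8 14.9 10.7
    endloop
  endfacet
  facet normal 0.9980 -0.0637 0.0000
    outer loop
      vertex 20.2 5.5 0.0
      vertex 20.8 14.9 10.7
      vertex 20.2 5.5 10.7
    endloop
  endfacet
endsolid part

The G0 Z moves step by Δz≈1.3 mm. Every layer's G1 loop is the same polygon, so the solid is a straight extrusion of it from z=0 to z≈10.7. Closing with flat bottom and top caps and triangulating gives 24 facets — a regular 7-sided prism (a cylinder approximated with 7 flat sides), circumscribed radius ≈ 10.8 mm, height ≈ 10.7 mm.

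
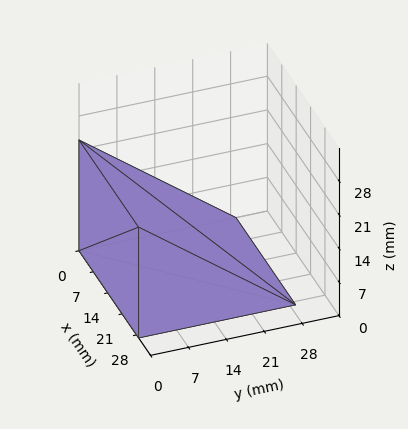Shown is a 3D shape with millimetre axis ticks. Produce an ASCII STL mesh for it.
Reading the render: the shape is a wedge (ramp): 29 × 29 mm base, rising to 23 mm along the y=0 edge and sloping linearly to z=0 at y=29 (dimensions read to the nearest mm from the axis ticks). For the STL, each face is triangulated and given an outward normal.

solid part
  facet normal 0.0000 0.0000 -1.0000
    outer loop
      vertex 29.00 29.00 0.00
      vertex 29.00 0.00 0.00
      vertex 0.00 0.00 0.00
    endloop
  endfacet
  facet normal 0.0000 0.0000 -1.0000
    outer loop
      vertex 0.00 29.00 0.00
      vertex 29.00 29.00 0.00
      vertex 0.00 0.00 0.00
    endloop
  endfacet
  facet normal 0.0000 -1.0000 0.0000
    outer loop
      vertex 0.00 0.00 0.00
      vertex 29.00 0.00 0.00
      vertex 29.00 0.00 23.00
    endloop
  endfacet
  facet normal 0.0000 -1.0000 0.0000
    outer loop
      vertex 0.00 0.00 0.00
      vertex 29.00 0.00 23.00
      vertex 0.00 0.00 23.00
    endloop
  endfacet
  facet normal 0.0000 0.6214 0.7835
    outer loop
      vertex 0.00 0.00 23.00
      vertex 29.00 0.00 23.00
      vertex 29.00 29.00 0.00
    endloop
  endfacet
  facet normal 0.0000 0.6214 0.7835
    outer loop
      vertex 0.00 0.00 23.00
      vertex 29.00 29.00 0.00
      vertex 0.00 29.00 0.00
    endloop
  endfacet
  facet normal -1.0000 0.0000 0.0000
    outer loop
      vertex 0.00 0.00 23.00
      vertex 0.00 29.00 0.00
      vertex 0.00 0.00 0.00
    endloop
  endfacet
  facet normal 1.0000 0.0000 0.0000
    outer loop
      vertex 29.00 0.00 0.00
      vertex 29.00 29.00 0.00
      vertex 29.00 0.00 23.00
    endloop
  endfacet
endsolid part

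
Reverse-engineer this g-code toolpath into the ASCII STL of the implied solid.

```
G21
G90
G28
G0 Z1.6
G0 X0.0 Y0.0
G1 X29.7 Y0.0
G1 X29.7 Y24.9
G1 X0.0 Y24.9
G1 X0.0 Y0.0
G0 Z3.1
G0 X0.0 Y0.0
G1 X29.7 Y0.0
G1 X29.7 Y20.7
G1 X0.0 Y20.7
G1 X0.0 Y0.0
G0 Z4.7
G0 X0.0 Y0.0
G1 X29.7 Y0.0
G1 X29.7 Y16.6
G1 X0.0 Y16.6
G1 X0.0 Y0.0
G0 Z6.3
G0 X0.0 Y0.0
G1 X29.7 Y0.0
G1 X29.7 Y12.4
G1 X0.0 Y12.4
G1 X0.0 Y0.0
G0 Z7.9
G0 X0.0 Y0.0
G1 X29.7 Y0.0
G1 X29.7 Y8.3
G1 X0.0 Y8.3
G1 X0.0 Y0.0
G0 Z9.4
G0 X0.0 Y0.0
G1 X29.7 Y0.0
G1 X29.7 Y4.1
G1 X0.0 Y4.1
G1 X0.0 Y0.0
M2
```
solid part
  facet normal 0.0000 0.0000 -1.0000
    outer loop
      vertex 29.7 29.0 0.0
      vertex 29.7 0.0 0.0
      vertex 0.0 0.0 0.0
    endloop
  endfacet
  facet normal 0.0000 0.0000 -1.0000
    outer loop
      vertex 0.0 29.0 0.0
      vertex 29.7 29.0 0.0
      vertex 0.0 0.0 0.0
    endloop
  endfacet
  facet normal 0.0000 -1.0000 0.0000
    outer loop
      vertex 0.0 0.0 0.0
      vertex 29.7 0.0 0.0
      vertex 29.7 0.0 11.0
    endloop
  endfacet
  facet normal 0.0000 -1.0000 0.0000
    outer loop
      vertex 0.0 0.0 0.0
      vertex 29.7 0.0 11.0
      vertex 0.0 0.0 11.0
    endloop
  endfacet
  facet normal 0.0000 0.3547 0.9350
    outer loop
      vertex 0.0 0.0 11.0
      vertex 29.7 0.0 11.0
      vertex 29.7 29.0 0.0
    endloop
  endfacet
  facet normal 0.0000 0.3547 0.9350
    outer loop
      vertex 0.0 0.0 11.0
      vertex 29.7 29.0 0.0
      vertex 0.0 29.0 0.0
    endloop
  endfacet
  facet normal -1.0000 0.0000 0.0000
    outer loop
      vertex 0.0 0.0 11.0
      vertex 0.0 29.0 0.0
      vertex 0.0 0.0 0.0
    endloop
  endfacet
  facet normal 1.0000 0.0000 0.0000
    outer loop
      vertex 29.7 0.0 0.0
      vertex 29.7 29.0 0.0
      vertex 29.7 0.0 11.0
    endloop
  endfacet
endsolid part

The G0 Z moves step by Δz≈1.6 mm. The G1 loops shrink linearly with z, so the solid tapers from its base footprint up to z≈11. Closing with a flat bottom cap and the tapered top and triangulating gives 8 facets — a wedge (ramp): 29.7 × 29 mm base, rising to 11 mm along the y=0 edge and sloping linearly to z=0 at y=29.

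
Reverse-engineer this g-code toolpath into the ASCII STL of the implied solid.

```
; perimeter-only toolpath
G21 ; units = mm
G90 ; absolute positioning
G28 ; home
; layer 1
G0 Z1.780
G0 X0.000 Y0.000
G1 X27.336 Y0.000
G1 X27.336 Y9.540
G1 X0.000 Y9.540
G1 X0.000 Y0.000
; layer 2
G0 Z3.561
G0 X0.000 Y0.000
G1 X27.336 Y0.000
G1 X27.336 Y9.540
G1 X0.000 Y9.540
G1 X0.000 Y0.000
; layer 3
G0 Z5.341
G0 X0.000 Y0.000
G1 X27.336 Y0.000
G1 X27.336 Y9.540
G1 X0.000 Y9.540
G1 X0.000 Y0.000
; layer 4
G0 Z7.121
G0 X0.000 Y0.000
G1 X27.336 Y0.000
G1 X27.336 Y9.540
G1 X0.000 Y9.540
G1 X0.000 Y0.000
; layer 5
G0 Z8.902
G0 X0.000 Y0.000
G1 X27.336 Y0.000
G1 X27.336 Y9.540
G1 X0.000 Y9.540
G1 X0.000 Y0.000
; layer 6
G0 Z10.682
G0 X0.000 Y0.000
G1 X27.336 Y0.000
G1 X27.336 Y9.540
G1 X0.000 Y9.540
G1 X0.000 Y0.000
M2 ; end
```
solid part
  facet normal 0.0000 0.0000 -1.0000
    outer loop
      vertex 27.336 9.540 0.000
      vertex 27.336 0.000 0.000
      vertex 0.000 0.000 0.000
    endloop
  endfacet
  facet normal 0.0000 0.0000 -1.0000
    outer loop
      vertex 0.000 9.540 0.000
      vertex 27.336 9.540 0.000
      vertex 0.000 0.000 0.000
    endloop
  endfacet
  facet normal 0.0000 0.0000 1.0000
    outer loop
      vertex 0.000 0.000 10.682
      vertex 27.336 0.000 10.682
      vertex 27.336 9.540 10.682
    endloop
  endfacet
  facet normal 0.0000 0.0000 1.0000
    outer loop
      vertex 0.000 0.000 10.682
      vertex 27.336 9.540 10.682
      vertex 0.000 9.540 10.682
    endloop
  endfacet
  facet normal 0.0000 -1.0000 0.0000
    outer loop
      vertex 0.000 0.000 0.000
      vertex 27.336 0.000 0.000
      vertex 27.336 0.000 10.682
    endloop
  endfacet
  facet normal 0.0000 -1.0000 0.0000
    outer loop
      vertex 0.000 0.000 0.000
      vertex 27.336 0.000 10.682
      vertex 0.000 0.000 10.682
    endloop
  endfacet
  facet normal 0.0000 1.0000 0.0000
    outer loop
      vertex 27.336 9.540 10.682
      vertex 27.336 9.540 0.000
      vertex 0.000 9.540 0.000
    endloop
  endfacet
  facet normal 0.0000 1.0000 0.0000
    outer loop
      vertex 0.000 9.540 10.682
      vertex 27.336 9.540 10.682
      vertex 0.000 9.540 0.000
    endloop
  endfacet
  facet normal -1.0000 0.0000 0.0000
    outer loop
      vertex 0.000 9.540 10.682
      vertex 0.000 9.540 0.000
      vertex 0.000 0.000 0.000
    endloop
  endfacet
  facet normal -1.0000 0.0000 0.0000
    outer loop
      vertex 0.000 0.000 10.682
      vertex 0.000 9.540 10.682
      vertex 0.000 0.000 0.000
    endloop
  endfacet
  facet normal 1.0000 0.0000 0.0000
    outer loop
      vertex 27.336 0.000 0.000
      vertex 27.336 9.540 0.000
      vertex 27.336 9.540 10.682
    endloop
  endfacet
  facet normal 1.0000 0.0000 0.0000
    outer loop
      vertex 27.336 0.000 0.000
      vertex 27.336 9.540 10.682
      vertex 27.336 0.000 10.682
    endloop
  endfacet
endsolid part

The G0 Z moves step by Δz≈1.780 mm. Every layer's G1 loop is the same polygon, so the solid is a straight extrusion of it from z=0 to z≈10.7. Closing with flat bottom and top caps and triangulating gives 12 facets — a rectangular box, roughly 27.3 × 9.54 mm footprint and 10.7 mm tall.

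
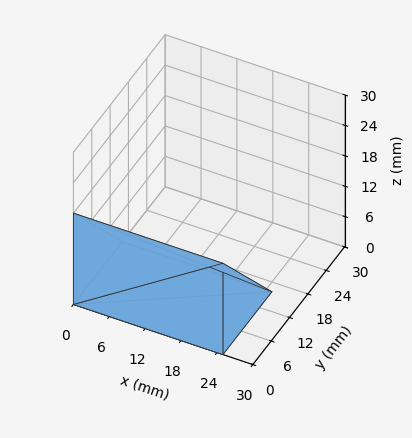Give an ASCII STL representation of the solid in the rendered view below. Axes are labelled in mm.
Reading the render: the shape is a wedge (ramp): 25 × 16 mm base, rising to 18 mm along the y=0 edge and sloping linearly to z=0 at y=16 (dimensions read to the nearest mm from the axis ticks). For the STL, each face is triangulated and given an outward normal.

solid part
  facet normal 0.0000 0.0000 -1.0000
    outer loop
      vertex 25.0 16.0 0.0
      vertex 25.0 0.0 0.0
      vertex 0.0 0.0 0.0
    endloop
  endfacet
  facet normal 0.0000 0.0000 -1.0000
    outer loop
      vertex 0.0 16.0 0.0
      vertex 25.0 16.0 0.0
      vertex 0.0 0.0 0.0
    endloop
  endfacet
  facet normal 0.0000 -1.0000 0.0000
    outer loop
      vertex 0.0 0.0 0.0
      vertex 25.0 0.0 0.0
      vertex 25.0 0.0 18.0
    endloop
  endfacet
  facet normal 0.0000 -1.0000 0.0000
    outer loop
      vertex 0.0 0.0 0.0
      vertex 25.0 0.0 18.0
      vertex 0.0 0.0 18.0
    endloop
  endfacet
  facet normal 0.0000 0.7474 0.6644
    outer loop
      vertex 0.0 0.0 18.0
      vertex 25.0 0.0 18.0
      vertex 25.0 16.0 0.0
    endloop
  endfacet
  facet normal 0.0000 0.7474 0.6644
    outer loop
      vertex 0.0 0.0 18.0
      vertex 25.0 16.0 0.0
      vertex 0.0 16.0 0.0
    endloop
  endfacet
  facet normal -1.0000 0.0000 0.0000
    outer loop
      vertex 0.0 0.0 18.0
      vertex 0.0 16.0 0.0
      vertex 0.0 0.0 0.0
    endloop
  endfacet
  facet normal 1.0000 0.0000 0.0000
    outer loop
      vertex 25.0 0.0 0.0
      vertex 25.0 16.0 0.0
      vertex 25.0 0.0 18.0
    endloop
  endfacet
endsolid part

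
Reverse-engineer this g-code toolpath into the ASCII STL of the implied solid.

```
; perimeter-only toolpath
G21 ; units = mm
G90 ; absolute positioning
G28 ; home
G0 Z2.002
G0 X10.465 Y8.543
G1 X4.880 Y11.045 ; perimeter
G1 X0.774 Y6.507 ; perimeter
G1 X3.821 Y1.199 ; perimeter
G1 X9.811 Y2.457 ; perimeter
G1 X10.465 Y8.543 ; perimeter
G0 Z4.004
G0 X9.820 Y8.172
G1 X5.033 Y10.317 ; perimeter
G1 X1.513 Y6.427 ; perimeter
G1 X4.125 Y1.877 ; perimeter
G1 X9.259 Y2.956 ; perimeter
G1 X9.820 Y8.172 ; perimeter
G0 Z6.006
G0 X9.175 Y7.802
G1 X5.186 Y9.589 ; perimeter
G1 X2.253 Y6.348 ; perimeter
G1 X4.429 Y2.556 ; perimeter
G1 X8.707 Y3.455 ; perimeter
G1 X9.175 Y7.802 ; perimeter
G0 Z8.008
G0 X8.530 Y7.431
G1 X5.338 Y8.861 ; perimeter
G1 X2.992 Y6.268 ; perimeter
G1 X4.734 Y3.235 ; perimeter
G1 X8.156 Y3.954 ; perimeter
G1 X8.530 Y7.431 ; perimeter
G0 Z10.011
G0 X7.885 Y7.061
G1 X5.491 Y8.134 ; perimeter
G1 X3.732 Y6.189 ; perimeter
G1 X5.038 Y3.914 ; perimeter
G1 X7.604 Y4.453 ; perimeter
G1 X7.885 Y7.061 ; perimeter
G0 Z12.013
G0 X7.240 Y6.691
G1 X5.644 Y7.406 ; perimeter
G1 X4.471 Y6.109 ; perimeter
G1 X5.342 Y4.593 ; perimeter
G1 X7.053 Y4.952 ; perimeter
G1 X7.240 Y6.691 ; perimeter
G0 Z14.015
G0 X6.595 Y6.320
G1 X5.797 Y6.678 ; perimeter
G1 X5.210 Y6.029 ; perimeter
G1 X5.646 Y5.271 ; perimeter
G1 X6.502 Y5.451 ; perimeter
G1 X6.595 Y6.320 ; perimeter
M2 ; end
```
solid part
  facet normal 0.0000 0.0000 -1.0000
    outer loop
      vertex 0.034 6.586 0.000
      vertex 4.727 11.773 0.000
      vertex 11.110 8.913 0.000
    endloop
  endfacet
  facet normal 0.0000 0.0000 -1.0000
    outer loop
      vertex 3.517 0.520 0.000
      vertex 0.034 6.586 0.000
      vertex 11.110 8.913 0.000
    endloop
  endfacet
  facet normal 0.0000 0.0000 -1.0000
    outer loop
      vertex 10.362 1.958 0.000
      vertex 3.517 0.520 0.000
      vertex 11.110 8.913 0.000
    endloop
  endfacet
  facet normal 0.3916 0.8740 0.2878
    outer loop
      vertex 11.110 8.913 0.000
      vertex 4.727 11.773 0.000
      vertex 5.950 5.950 16.017
    endloop
  endfacet
  facet normal -0.7102 0.6425 0.2878
    outer loop
      vertex 4.727 11.773 0.000
      vertex 0.034 6.586 0.000
      vertex 5.950 5.950 16.017
    endloop
  endfacet
  facet normal -0.8305 -0.4769 0.2878
    outer loop
      vertex 0.034 6.586 0.000
      vertex 3.517 0.520 0.000
      vertex 5.950 5.950 16.017
    endloop
  endfacet
  facet normal 0.1969 -0.9372 0.2878
    outer loop
      vertex 3.517 0.520 0.000
      vertex 10.362 1.958 0.000
      vertex 5.950 5.950 16.017
    endloop
  endfacet
  facet normal 0.9522 -0.1024 0.2878
    outer loop
      vertex 10.362 1.958 0.000
      vertex 11.110 8.913 0.000
      vertex 5.950 5.950 16.017
    endloop
  endfacet
endsolid part

The G0 Z moves step by Δz≈2.002 mm. The G1 loops shrink linearly with z, so the solid tapers from its base footprint up to z≈16. Closing with a flat bottom cap and the tapered top and triangulating gives 8 facets — a regular 5-sided pyramid, base circumscribed radius ≈ 5.95 mm, apex at z ≈ 16 mm.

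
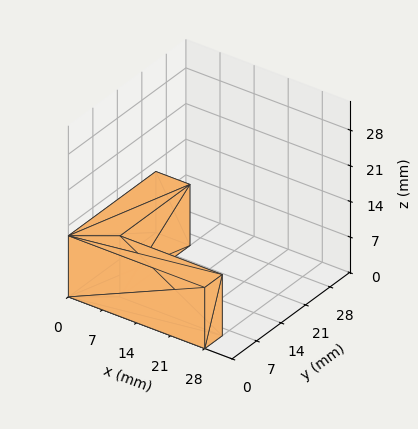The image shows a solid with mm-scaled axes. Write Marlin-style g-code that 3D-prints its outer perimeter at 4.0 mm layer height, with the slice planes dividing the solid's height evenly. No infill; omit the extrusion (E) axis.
Reading the render: the shape is an L-shaped prism: outer 28 × 25 mm, arm thicknesses ≈ 5 mm (horizontal) and 7 mm (vertical), extruded 12 mm in z (dimensions read to the nearest mm from the axis ticks). For the g-code, the solid's height is divided into equal slices at the stated Δz and each level perimeter traced with G1 moves after a G0 lift.

; perimeter-only toolpath
G21 ; units = mm
G90 ; absolute positioning
G28 ; home
; layer 1
G0 Z4.0
G0 X0.0 Y0.0
G1 X28.0 Y0.0
G1 X28.0 Y5.0
G1 X7.0 Y5.0
G1 X7.0 Y25.0
G1 X0.0 Y25.0
G1 X0.0 Y0.0
; layer 2
G0 Z8.0
G0 X0.0 Y0.0
G1 X28.0 Y0.0
G1 X28.0 Y5.0
G1 X7.0 Y5.0
G1 X7.0 Y25.0
G1 X0.0 Y25.0
G1 X0.0 Y0.0
; layer 3
G0 Z12.0
G0 X0.0 Y0.0
G1 X28.0 Y0.0
G1 X28.0 Y5.0
G1 X7.0 Y5.0
G1 X7.0 Y25.0
G1 X0.0 Y25.0
G1 X0.0 Y0.0
M2 ; end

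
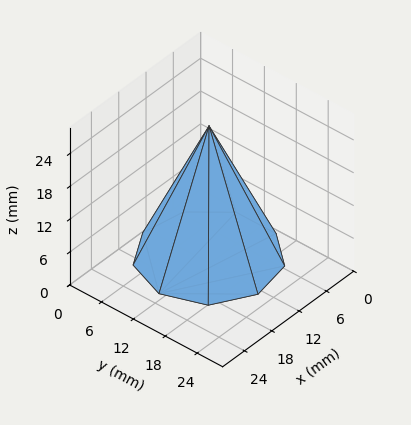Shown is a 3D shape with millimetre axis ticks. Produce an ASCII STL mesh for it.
Reading the render: the shape is a regular 9-sided pyramid, base circumscribed radius ≈ 11 mm, apex at z ≈ 24 mm (dimensions read to the nearest mm from the axis ticks). For the STL, each face is triangulated and given an outward normal.

solid part
  facet normal 0.0000 0.0000 -1.0000
    outer loop
      vertex 12.910 21.833 0.000
      vertex 19.426 18.071 0.000
      vertex 22.000 11.000 0.000
    endloop
  endfacet
  facet normal 0.0000 0.0000 -1.0000
    outer loop
      vertex 5.500 20.526 0.000
      vertex 12.910 21.833 0.000
      vertex 22.000 11.000 0.000
    endloop
  endfacet
  facet normal 0.0000 0.0000 -1.0000
    outer loop
      vertex 0.663 14.762 0.000
      vertex 5.500 20.526 0.000
      vertex 22.000 11.000 0.000
    endloop
  endfacet
  facet normal 0.0000 0.0000 -1.0000
    outer loop
      vertex 0.663 7.238 0.000
      vertex 0.663 14.762 0.000
      vertex 22.000 11.000 0.000
    endloop
  endfacet
  facet normal 0.0000 0.0000 -1.0000
    outer loop
      vertex 5.500 1.474 0.000
      vertex 0.663 7.238 0.000
      vertex 22.000 11.000 0.000
    endloop
  endfacet
  facet normal 0.0000 0.0000 -1.0000
    outer loop
      vertex 12.910 0.167 0.000
      vertex 5.500 1.474 0.000
      vertex 22.000 11.000 0.000
    endloop
  endfacet
  facet normal 0.0000 0.0000 -1.0000
    outer loop
      vertex 19.426 3.929 0.000
      vertex 12.910 0.167 0.000
      vertex 22.000 11.000 0.000
    endloop
  endfacet
  facet normal 0.8630 0.3142 0.3956
    outer loop
      vertex 22.000 11.000 0.000
      vertex 19.426 18.071 0.000
      vertex 11.000 11.000 24.000
    endloop
  endfacet
  facet normal 0.4592 0.7954 0.3956
    outer loop
      vertex 19.426 18.071 0.000
      vertex 12.910 21.833 0.000
      vertex 11.000 11.000 24.000
    endloop
  endfacet
  facet normal -0.1595 0.9045 0.3956
    outer loop
      vertex 12.910 21.833 0.000
      vertex 5.500 20.526 0.000
      vertex 11.000 11.000 24.000
    endloop
  endfacet
  facet normal -0.7035 0.5904 0.3956
    outer loop
      vertex 5.500 20.526 0.000
      vertex 0.663 14.762 0.000
      vertex 11.000 11.000 24.000
    endloop
  endfacet
  facet normal -0.9184 0.0000 0.3956
    outer loop
      vertex 0.663 14.762 0.000
      vertex 0.663 7.238 0.000
      vertex 11.000 11.000 24.000
    endloop
  endfacet
  facet normal -0.7035 -0.5904 0.3956
    outer loop
      vertex 0.663 7.238 0.000
      vertex 5.500 1.474 0.000
      vertex 11.000 11.000 24.000
    endloop
  endfacet
  facet normal -0.1595 -0.9045 0.3956
    outer loop
      vertex 5.500 1.474 0.000
      vertex 12.910 0.167 0.000
      vertex 11.000 11.000 24.000
    endloop
  endfacet
  facet normal 0.4592 -0.7954 0.3956
    outer loop
      vertex 12.910 0.167 0.000
      vertex 19.426 3.929 0.000
      vertex 11.000 11.000 24.000
    endloop
  endfacet
  facet normal 0.8630 -0.3142 0.3956
    outer loop
      vertex 19.426 3.929 0.000
      vertex 22.000 11.000 0.000
      vertex 11.000 11.000 24.000
    endloop
  endfacet
endsolid part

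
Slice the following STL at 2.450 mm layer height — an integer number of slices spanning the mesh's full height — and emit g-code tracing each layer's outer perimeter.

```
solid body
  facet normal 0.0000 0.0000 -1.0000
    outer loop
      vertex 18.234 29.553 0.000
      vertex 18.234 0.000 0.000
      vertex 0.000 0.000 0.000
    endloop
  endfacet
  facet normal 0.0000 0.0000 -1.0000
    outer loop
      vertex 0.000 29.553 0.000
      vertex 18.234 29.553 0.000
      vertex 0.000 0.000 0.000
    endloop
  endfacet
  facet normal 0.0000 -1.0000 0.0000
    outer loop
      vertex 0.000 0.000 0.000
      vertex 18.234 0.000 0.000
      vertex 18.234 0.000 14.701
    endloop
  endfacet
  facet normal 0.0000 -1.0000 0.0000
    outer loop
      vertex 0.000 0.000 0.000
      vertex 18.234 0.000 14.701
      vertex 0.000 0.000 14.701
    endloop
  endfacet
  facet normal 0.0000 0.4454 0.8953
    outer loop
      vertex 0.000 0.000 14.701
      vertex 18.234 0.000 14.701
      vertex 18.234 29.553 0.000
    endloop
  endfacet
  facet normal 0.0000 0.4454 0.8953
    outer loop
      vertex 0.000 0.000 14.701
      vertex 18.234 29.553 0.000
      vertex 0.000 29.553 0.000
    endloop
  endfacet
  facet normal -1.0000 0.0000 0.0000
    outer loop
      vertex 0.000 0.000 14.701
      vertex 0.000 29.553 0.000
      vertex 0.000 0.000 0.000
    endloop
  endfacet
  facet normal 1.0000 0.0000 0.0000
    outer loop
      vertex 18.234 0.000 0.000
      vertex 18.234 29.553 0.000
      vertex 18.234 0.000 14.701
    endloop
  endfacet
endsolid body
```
; perimeter-only toolpath
G21 ; units = mm
G90 ; absolute positioning
G28 ; home
; layer 1
G0 Z2.450
G0 X0.000 Y0.000
G1 X18.234 Y0.000
G1 X18.234 Y24.628
G1 X0.000 Y24.628
G1 X0.000 Y0.000
; layer 2
G0 Z4.900
G0 X0.000 Y0.000
G1 X18.234 Y0.000
G1 X18.234 Y19.702
G1 X0.000 Y19.702
G1 X0.000 Y0.000
; layer 3
G0 Z7.351
G0 X0.000 Y0.000
G1 X18.234 Y0.000
G1 X18.234 Y14.777
G1 X0.000 Y14.777
G1 X0.000 Y0.000
; layer 4
G0 Z9.801
G0 X0.000 Y0.000
G1 X18.234 Y0.000
G1 X18.234 Y9.851
G1 X0.000 Y9.851
G1 X0.000 Y0.000
; layer 5
G0 Z12.251
G0 X0.000 Y0.000
G1 X18.234 Y0.000
G1 X18.234 Y4.926
G1 X0.000 Y4.926
G1 X0.000 Y0.000
M2 ; end

The solid is a wedge (ramp): 18.2 × 29.6 mm base, rising to 14.7 mm along the y=0 edge and sloping linearly to z=0 at y=29.6. Slicing at Δz = 2.450 mm — 6 equal slices spanning the solid's height, so layer i sits at z = i·h/6 — gives 5 non-empty perimeters. Each is a 4-segment closed polygon; G0 lifts to the layer z and rapids to the start vertex, then G1 traces the edges. The cross-section shrinks linearly with z (the slice at the apex is degenerate and omitted).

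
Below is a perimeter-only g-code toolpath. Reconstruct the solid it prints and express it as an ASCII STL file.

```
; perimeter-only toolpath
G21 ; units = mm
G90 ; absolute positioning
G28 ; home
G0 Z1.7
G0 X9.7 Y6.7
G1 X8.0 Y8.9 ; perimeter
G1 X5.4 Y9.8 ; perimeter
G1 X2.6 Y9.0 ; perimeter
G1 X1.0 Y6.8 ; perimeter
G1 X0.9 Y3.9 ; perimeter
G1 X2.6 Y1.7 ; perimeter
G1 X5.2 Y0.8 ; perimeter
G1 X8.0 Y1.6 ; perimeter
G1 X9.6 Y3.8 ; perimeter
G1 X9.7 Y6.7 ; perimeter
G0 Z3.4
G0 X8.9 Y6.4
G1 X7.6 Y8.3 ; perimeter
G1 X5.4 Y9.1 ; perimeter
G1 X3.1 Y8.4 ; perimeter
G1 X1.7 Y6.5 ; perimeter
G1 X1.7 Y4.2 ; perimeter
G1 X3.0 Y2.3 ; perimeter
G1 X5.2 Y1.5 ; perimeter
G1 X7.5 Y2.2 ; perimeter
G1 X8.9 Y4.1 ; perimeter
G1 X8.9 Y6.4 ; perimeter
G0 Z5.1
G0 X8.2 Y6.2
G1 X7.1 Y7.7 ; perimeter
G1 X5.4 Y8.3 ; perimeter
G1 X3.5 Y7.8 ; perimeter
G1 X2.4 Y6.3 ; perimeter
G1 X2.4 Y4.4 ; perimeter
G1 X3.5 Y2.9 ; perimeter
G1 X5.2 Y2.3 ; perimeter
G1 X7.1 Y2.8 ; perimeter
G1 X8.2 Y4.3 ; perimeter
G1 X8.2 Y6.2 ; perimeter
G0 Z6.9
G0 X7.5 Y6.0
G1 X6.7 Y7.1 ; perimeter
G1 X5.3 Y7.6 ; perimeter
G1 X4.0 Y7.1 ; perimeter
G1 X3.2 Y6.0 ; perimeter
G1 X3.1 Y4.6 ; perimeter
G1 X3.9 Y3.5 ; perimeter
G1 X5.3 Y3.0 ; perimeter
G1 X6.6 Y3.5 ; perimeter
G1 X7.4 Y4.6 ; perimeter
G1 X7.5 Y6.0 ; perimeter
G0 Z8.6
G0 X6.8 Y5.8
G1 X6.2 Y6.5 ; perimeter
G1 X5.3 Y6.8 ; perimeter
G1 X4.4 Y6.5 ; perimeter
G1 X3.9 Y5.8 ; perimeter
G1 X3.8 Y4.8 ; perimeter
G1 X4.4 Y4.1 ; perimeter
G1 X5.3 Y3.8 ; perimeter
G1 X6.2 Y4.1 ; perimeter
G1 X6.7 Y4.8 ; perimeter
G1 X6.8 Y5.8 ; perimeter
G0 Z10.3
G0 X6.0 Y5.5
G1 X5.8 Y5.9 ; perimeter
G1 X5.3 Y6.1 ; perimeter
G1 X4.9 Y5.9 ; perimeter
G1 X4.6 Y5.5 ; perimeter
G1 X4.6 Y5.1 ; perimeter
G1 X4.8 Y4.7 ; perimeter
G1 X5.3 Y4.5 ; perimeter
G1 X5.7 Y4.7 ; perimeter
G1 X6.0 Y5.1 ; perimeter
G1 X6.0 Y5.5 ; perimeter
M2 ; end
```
solid part
  facet normal 0.0000 0.0000 -1.0000
    outer loop
      vertex 5.4 10.6 0.0
      vertex 8.5 9.5 0.0
      vertex 10.4 6.9 0.0
    endloop
  endfacet
  facet normal 0.0000 0.0000 -1.0000
    outer loop
      vertex 2.2 9.6 0.0
      vertex 5.4 10.6 0.0
      vertex 10.4 6.9 0.0
    endloop
  endfacet
  facet normal 0.0000 0.0000 -1.0000
    outer loop
      vertex 0.3 7.0 0.0
      vertex 2.2 9.6 0.0
      vertex 10.4 6.9 0.0
    endloop
  endfacet
  facet normal 0.0000 0.0000 -1.0000
    outer loop
      vertex 0.2 3.7 0.0
      vertex 0.3 7.0 0.0
      vertex 10.4 6.9 0.0
    endloop
  endfacet
  facet normal 0.0000 0.0000 -1.0000
    outer loop
      vertex 2.1 1.1 0.0
      vertex 0.2 3.7 0.0
      vertex 10.4 6.9 0.0
    endloop
  endfacet
  facet normal 0.0000 0.0000 -1.0000
    outer loop
      vertex 5.2 0.0 0.0
      vertex 2.1 1.1 0.0
      vertex 10.4 6.9 0.0
    endloop
  endfacet
  facet normal 0.0000 0.0000 -1.0000
    outer loop
      vertex 8.4 1.0 0.0
      vertex 5.2 0.0 0.0
      vertex 10.4 6.9 0.0
    endloop
  endfacet
  facet normal 0.0000 0.0000 -1.0000
    outer loop
      vertex 10.3 3.6 0.0
      vertex 8.4 1.0 0.0
      vertex 10.4 6.9 0.0
    endloop
  endfacet
  facet normal 0.7439 0.5436 0.3886
    outer loop
      vertex 10.4 6.9 0.0
      vertex 8.5 9.5 0.0
      vertex 5.3 5.3 12.0
    endloop
  endfacet
  facet normal 0.3084 0.8692 0.3865
    outer loop
      vertex 8.5 9.5 0.0
      vertex 5.4 10.6 0.0
      vertex 5.3 5.3 12.0
    endloop
  endfacet
  facet normal -0.2751 0.8803 0.3865
    outer loop
      vertex 5.4 10.6 0.0
      vertex 2.2 9.6 0.0
      vertex 5.3 5.3 12.0
    endloop
  endfacet
  facet normal -0.7444 0.5440 0.3872
    outer loop
      vertex 2.2 9.6 0.0
      vertex 0.3 7.0 0.0
      vertex 5.3 5.3 12.0
    endloop
  endfacet
  facet normal -0.9213 0.0279 0.3878
    outer loop
      vertex 0.3 7.0 0.0
      vertex 0.2 3.7 0.0
      vertex 5.3 5.3 12.0
    endloop
  endfacet
  facet normal -0.7439 -0.5436 0.3886
    outer loop
      vertex 0.2 3.7 0.0
      vertex 2.1 1.1 0.0
      vertex 5.3 5.3 12.0
    endloop
  endfacet
  facet normal -0.3084 -0.8692 0.3865
    outer loop
      vertex 2.1 1.1 0.0
      vertex 5.2 0.0 0.0
      vertex 5.3 5.3 12.0
    endloop
  endfacet
  facet normal 0.2751 -0.8803 0.3865
    outer loop
      vertex 5.2 0.0 0.0
      vertex 8.4 1.0 0.0
      vertex 5.3 5.3 12.0
    endloop
  endfacet
  facet normal 0.7444 -0.5440 0.3872
    outer loop
      vertex 8.4 1.0 0.0
      vertex 10.3 3.6 0.0
      vertex 5.3 5.3 12.0
    endloop
  endfacet
  facet normal 0.9213 -0.0279 0.3878
    outer loop
      vertex 10.3 3.6 0.0
      vertex 10.4 6.9 0.0
      vertex 5.3 5.3 12.0
    endloop
  endfacet
endsolid part

The G0 Z moves step by Δz≈1.7 mm. The G1 loops shrink linearly with z, so the solid tapers from its base footprint up to z≈12. Closing with a flat bottom cap and the tapered top and triangulating gives 18 facets — a regular 10-sided pyramid, base circumscribed radius ≈ 5.3 mm, apex at z ≈ 12 mm.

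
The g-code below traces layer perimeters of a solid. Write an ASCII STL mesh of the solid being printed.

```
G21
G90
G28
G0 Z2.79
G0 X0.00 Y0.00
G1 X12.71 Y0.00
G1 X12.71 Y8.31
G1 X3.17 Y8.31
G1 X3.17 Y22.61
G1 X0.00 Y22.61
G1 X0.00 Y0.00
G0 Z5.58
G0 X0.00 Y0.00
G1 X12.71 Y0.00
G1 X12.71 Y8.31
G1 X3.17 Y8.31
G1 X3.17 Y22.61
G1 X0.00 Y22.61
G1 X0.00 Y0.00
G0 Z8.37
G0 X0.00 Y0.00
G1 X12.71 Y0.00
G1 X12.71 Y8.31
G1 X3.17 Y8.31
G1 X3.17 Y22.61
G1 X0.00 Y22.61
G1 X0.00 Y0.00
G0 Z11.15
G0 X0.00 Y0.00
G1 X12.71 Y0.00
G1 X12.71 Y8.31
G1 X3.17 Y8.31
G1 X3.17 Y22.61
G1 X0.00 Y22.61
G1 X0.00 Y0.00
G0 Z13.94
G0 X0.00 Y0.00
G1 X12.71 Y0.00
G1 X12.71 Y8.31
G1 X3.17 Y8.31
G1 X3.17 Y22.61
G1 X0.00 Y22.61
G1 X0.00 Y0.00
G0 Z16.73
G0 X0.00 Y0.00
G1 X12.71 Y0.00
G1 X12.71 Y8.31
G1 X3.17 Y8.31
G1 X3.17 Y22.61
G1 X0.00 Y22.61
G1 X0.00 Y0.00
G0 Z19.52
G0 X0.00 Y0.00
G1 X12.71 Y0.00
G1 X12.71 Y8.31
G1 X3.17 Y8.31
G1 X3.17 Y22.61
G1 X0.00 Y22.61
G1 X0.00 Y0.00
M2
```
solid part
  facet normal 0.0000 0.0000 -1.0000
    outer loop
      vertex 12.71 8.31 0.00
      vertex 12.71 0.00 0.00
      vertex 0.00 0.00 0.00
    endloop
  endfacet
  facet normal 0.0000 0.0000 -1.0000
    outer loop
      vertex 3.17 8.31 0.00
      vertex 12.71 8.31 0.00
      vertex 0.00 0.00 0.00
    endloop
  endfacet
  facet normal 0.0000 0.0000 -1.0000
    outer loop
      vertex 3.17 22.61 0.00
      vertex 3.17 8.31 0.00
      vertex 0.00 0.00 0.00
    endloop
  endfacet
  facet normal 0.0000 0.0000 -1.0000
    outer loop
      vertex 0.00 22.61 0.00
      vertex 3.17 22.61 0.00
      vertex 0.00 0.00 0.00
    endloop
  endfacet
  facet normal 0.0000 0.0000 1.0000
    outer loop
      vertex 0.00 0.00 19.52
      vertex 12.71 0.00 19.52
      vertex 12.71 8.31 19.52
    endloop
  endfacet
  facet normal 0.0000 0.0000 1.0000
    outer loop
      vertex 0.00 0.00 19.52
      vertex 12.71 8.31 19.52
      vertex 3.17 8.31 19.52
    endloop
  endfacet
  facet normal 0.0000 0.0000 1.0000
    outer loop
      vertex 0.00 0.00 19.52
      vertex 3.17 8.31 19.52
      vertex 3.17 22.61 19.52
    endloop
  endfacet
  facet normal 0.0000 0.0000 1.0000
    outer loop
      vertex 0.00 0.00 19.52
      vertex 3.17 22.61 19.52
      vertex 0.00 22.61 19.52
    endloop
  endfacet
  facet normal 0.0000 -1.0000 0.0000
    outer loop
      vertex 0.00 0.00 0.00
      vertex 12.71 0.00 0.00
      vertex 12.71 0.00 19.52
    endloop
  endfacet
  facet normal 0.0000 -1.0000 0.0000
    outer loop
      vertex 0.00 0.00 0.00
      vertex 12.71 0.00 19.52
      vertex 0.00 0.00 19.52
    endloop
  endfacet
  facet normal 1.0000 0.0000 0.0000
    outer loop
      vertex 12.71 0.00 0.00
      vertex 12.71 8.31 0.00
      vertex 12.71 8.31 19.52
    endloop
  endfacet
  facet normal 1.0000 0.0000 0.0000
    outer loop
      vertex 12.71 0.00 0.00
      vertex 12.71 8.31 19.52
      vertex 12.71 0.00 19.52
    endloop
  endfacet
  facet normal 0.0000 1.0000 0.0000
    outer loop
      vertex 12.71 8.31 0.00
      vertex 3.17 8.31 0.00
      vertex 3.17 8.31 19.52
    endloop
  endfacet
  facet normal 0.0000 1.0000 0.0000
    outer loop
      vertex 12.71 8.31 0.00
      vertex 3.17 8.31 19.52
      vertex 12.71 8.31 19.52
    endloop
  endfacet
  facet normal 1.0000 0.0000 0.0000
    outer loop
      vertex 3.17 8.31 0.00
      vertex 3.17 22.61 0.00
      vertex 3.17 22.61 19.52
    endloop
  endfacet
  facet normal 1.0000 0.0000 0.0000
    outer loop
      vertex 3.17 8.31 0.00
      vertex 3.17 22.61 19.52
      vertex 3.17 8.31 19.52
    endloop
  endfacet
  facet normal 0.0000 1.0000 0.0000
    outer loop
      vertex 3.17 22.61 0.00
      vertex 0.00 22.61 0.00
      vertex 0.00 22.61 19.52
    endloop
  endfacet
  facet normal 0.0000 1.0000 0.0000
    outer loop
      vertex 3.17 22.61 0.00
      vertex 0.00 22.61 19.52
      vertex 3.17 22.61 19.52
    endloop
  endfacet
  facet normal -1.0000 0.0000 0.0000
    outer loop
      vertex 0.00 22.61 0.00
      vertex 0.00 0.00 0.00
      vertex 0.00 0.00 19.52
    endloop
  endfacet
  facet normal -1.0000 0.0000 0.0000
    outer loop
      vertex 0.00 22.61 0.00
      vertex 0.00 0.00 19.52
      vertex 0.00 22.61 19.52
    endloop
  endfacet
endsolid part

The G0 Z moves step by Δz≈2.79 mm. Every layer's G1 loop is the same polygon, so the solid is a straight extrusion of it from z=0 to z≈19.5. Closing with flat bottom and top caps and triangulating gives 20 facets — an L-shaped prism: outer 12.7 × 22.6 mm, arm thicknesses ≈ 8.31 mm (horizontal) and 3.17 mm (vertical), extruded 19.5 mm in z.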